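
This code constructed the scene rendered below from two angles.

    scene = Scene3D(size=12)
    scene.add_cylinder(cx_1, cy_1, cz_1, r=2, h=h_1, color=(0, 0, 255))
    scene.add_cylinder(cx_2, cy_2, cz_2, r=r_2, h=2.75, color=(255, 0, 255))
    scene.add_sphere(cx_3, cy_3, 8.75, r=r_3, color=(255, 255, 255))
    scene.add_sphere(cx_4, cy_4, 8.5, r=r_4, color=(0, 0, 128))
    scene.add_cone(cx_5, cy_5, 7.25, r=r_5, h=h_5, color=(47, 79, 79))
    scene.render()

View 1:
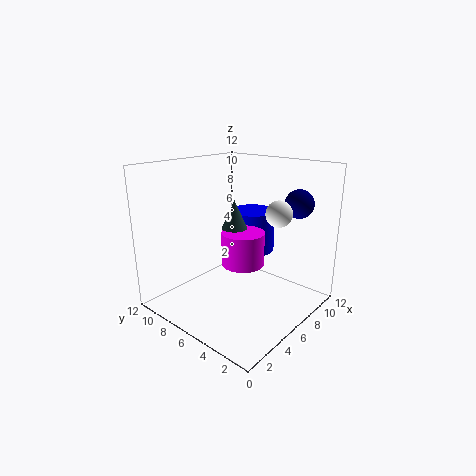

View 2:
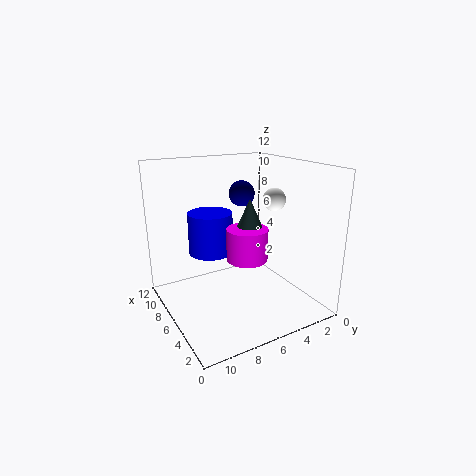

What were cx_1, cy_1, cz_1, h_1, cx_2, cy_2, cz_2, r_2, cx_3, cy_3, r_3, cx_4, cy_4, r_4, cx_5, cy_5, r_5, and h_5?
cx_1 = 9.25
cy_1 = 7
cz_1 = 3.75
h_1 = 3.75
cx_2 = 5.75
cy_2 = 5.25
cz_2 = 4
r_2 = 1.75
cx_3 = 6.25
cy_3 = 2.25
r_3 = 1
cx_4 = 10.5
cy_4 = 3
r_4 = 1.25
cx_5 = 5
cy_5 = 5.5
r_5 = 1
h_5 = 2.25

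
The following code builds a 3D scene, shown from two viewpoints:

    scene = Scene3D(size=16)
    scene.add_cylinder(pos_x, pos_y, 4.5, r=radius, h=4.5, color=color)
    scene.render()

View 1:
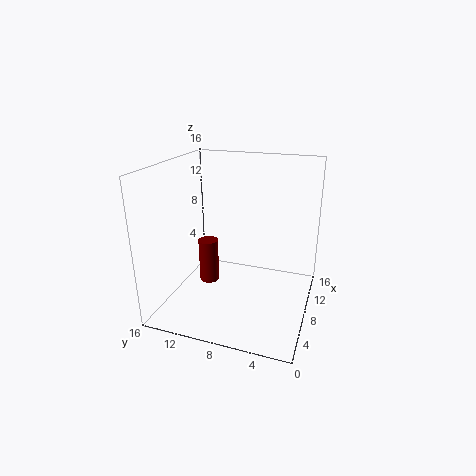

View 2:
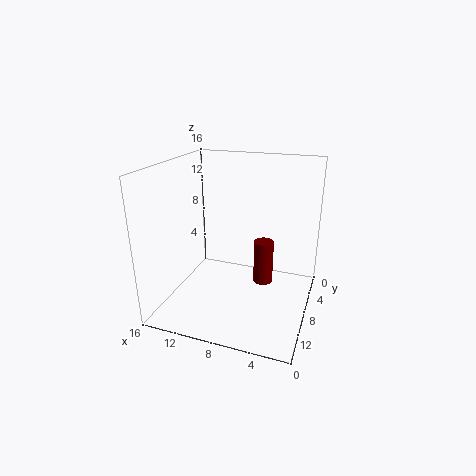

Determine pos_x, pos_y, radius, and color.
pos_x = 4.5, pos_y = 10, radius = 1, color = 'maroon'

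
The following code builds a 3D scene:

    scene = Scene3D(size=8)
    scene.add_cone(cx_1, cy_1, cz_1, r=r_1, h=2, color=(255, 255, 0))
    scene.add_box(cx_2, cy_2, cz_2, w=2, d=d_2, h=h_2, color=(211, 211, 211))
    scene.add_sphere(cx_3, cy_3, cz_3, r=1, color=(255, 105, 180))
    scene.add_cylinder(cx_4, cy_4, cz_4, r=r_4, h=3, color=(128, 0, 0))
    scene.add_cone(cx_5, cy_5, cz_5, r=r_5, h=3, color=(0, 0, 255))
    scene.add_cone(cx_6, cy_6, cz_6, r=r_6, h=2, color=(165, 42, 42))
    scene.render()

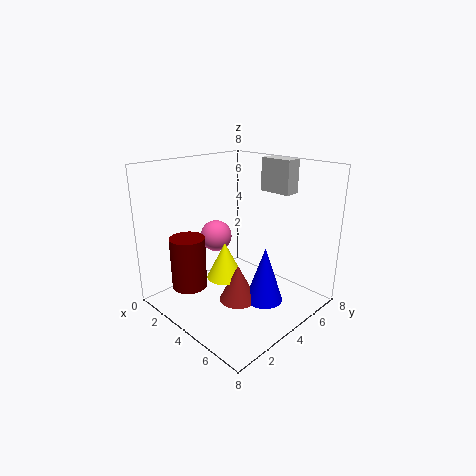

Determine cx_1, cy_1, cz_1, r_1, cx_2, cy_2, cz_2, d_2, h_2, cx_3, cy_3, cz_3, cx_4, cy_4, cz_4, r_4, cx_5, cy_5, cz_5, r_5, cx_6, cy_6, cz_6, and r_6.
cx_1 = 4; cy_1 = 3; cz_1 = 2; r_1 = 1; cx_2 = 3; cy_2 = 7; cz_2 = 6; d_2 = 1; h_2 = 2; cx_3 = 1; cy_3 = 5; cz_3 = 3; cx_4 = 2; cy_4 = 2; cz_4 = 1; r_4 = 1; cx_5 = 6; cy_5 = 4; cz_5 = 1; r_5 = 1; cx_6 = 5; cy_6 = 3; cz_6 = 1; r_6 = 1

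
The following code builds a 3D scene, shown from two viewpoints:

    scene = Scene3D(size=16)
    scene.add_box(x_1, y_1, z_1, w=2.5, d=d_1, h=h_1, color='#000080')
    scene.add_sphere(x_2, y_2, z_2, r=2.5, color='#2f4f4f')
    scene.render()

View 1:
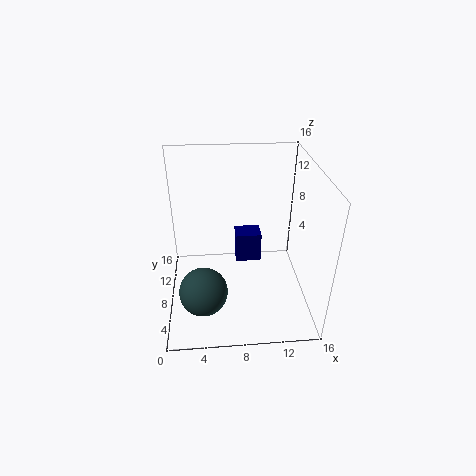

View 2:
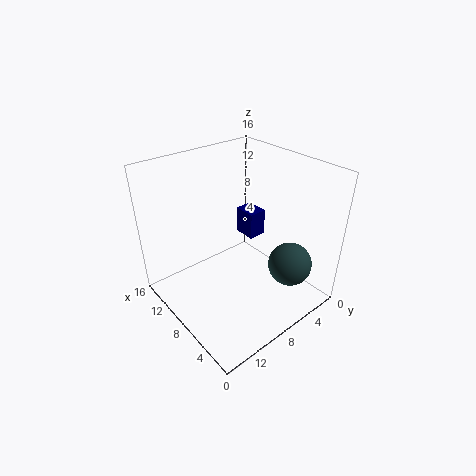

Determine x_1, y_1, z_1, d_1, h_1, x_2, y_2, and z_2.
x_1 = 7.5; y_1 = 4.5; z_1 = 7.5; d_1 = 2; h_1 = 3; x_2 = 4; y_2 = 3.5; z_2 = 4.5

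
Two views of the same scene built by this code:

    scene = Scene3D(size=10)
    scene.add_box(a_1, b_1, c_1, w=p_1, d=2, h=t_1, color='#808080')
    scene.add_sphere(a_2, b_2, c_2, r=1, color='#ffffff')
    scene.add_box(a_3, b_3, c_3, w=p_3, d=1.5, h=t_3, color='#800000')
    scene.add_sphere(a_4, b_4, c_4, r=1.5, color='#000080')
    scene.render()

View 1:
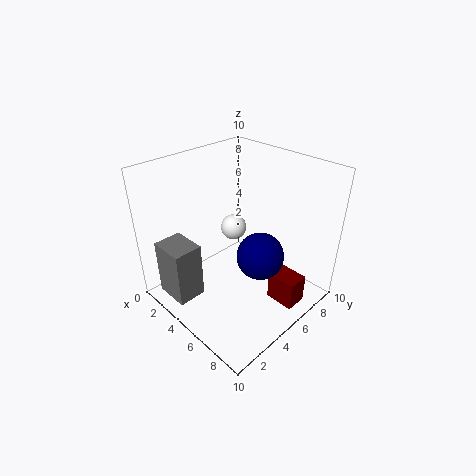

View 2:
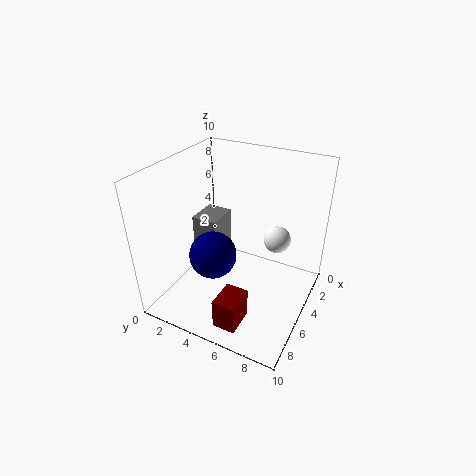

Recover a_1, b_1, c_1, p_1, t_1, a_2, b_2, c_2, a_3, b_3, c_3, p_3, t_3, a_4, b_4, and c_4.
a_1 = 1.5
b_1 = 0.5
c_1 = 1
p_1 = 2.5
t_1 = 4
a_2 = 2.5
b_2 = 7
c_2 = 4
a_3 = 7.5
b_3 = 5.5
c_3 = 1
p_3 = 2
t_3 = 2
a_4 = 7.5
b_4 = 4.5
c_4 = 5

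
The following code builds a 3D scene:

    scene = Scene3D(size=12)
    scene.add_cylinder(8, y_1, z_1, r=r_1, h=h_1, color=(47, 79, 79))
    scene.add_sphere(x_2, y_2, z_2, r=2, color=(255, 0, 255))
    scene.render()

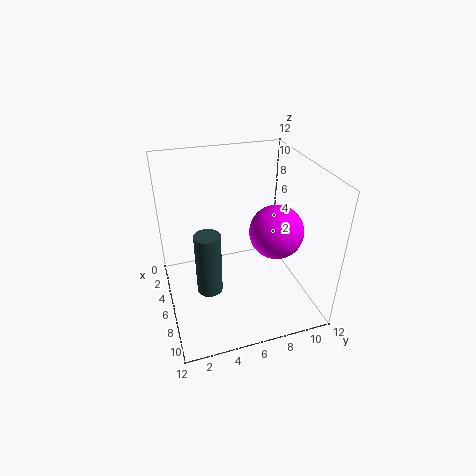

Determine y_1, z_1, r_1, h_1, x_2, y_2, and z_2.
y_1 = 3; z_1 = 3; r_1 = 1; h_1 = 5; x_2 = 9; y_2 = 8; z_2 = 8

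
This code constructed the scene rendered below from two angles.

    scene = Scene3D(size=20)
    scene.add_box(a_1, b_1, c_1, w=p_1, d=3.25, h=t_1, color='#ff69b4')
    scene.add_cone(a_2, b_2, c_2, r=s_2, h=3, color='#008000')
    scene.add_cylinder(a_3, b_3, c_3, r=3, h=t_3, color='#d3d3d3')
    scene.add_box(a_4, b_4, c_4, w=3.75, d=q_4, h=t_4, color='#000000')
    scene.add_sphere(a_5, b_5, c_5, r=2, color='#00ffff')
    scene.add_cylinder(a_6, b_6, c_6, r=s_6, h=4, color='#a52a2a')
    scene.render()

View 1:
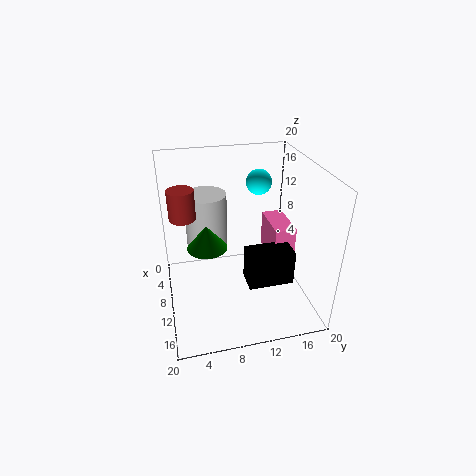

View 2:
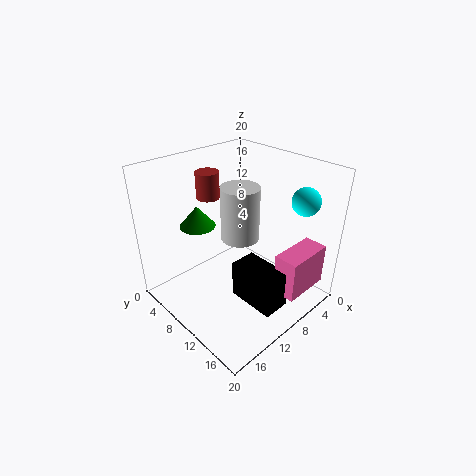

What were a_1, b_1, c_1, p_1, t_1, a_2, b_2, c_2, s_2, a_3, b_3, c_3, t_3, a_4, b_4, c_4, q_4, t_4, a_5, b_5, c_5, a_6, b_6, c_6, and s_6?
a_1 = 2.25; b_1 = 16; c_1 = 3.75; p_1 = 6.75; t_1 = 5.75; a_2 = 13.25; b_2 = 5.25; c_2 = 11.25; s_2 = 2.5; a_3 = 6; b_3 = 6.25; c_3 = 6.75; t_3 = 8.5; a_4 = 8.5; b_4 = 11.25; c_4 = 2.25; q_4 = 6.75; t_4 = 5.25; a_5 = 2.25; b_5 = 15.25; c_5 = 14.75; a_6 = 9.25; b_6 = 2.75; c_6 = 13.5; s_6 = 1.75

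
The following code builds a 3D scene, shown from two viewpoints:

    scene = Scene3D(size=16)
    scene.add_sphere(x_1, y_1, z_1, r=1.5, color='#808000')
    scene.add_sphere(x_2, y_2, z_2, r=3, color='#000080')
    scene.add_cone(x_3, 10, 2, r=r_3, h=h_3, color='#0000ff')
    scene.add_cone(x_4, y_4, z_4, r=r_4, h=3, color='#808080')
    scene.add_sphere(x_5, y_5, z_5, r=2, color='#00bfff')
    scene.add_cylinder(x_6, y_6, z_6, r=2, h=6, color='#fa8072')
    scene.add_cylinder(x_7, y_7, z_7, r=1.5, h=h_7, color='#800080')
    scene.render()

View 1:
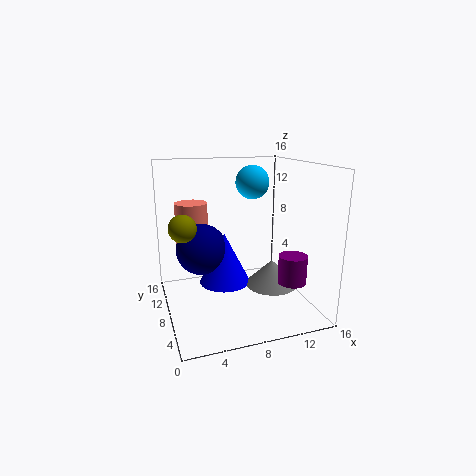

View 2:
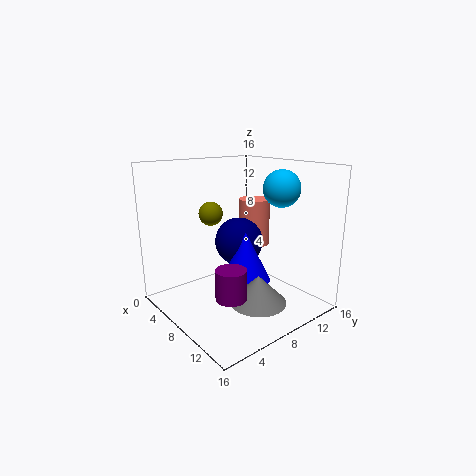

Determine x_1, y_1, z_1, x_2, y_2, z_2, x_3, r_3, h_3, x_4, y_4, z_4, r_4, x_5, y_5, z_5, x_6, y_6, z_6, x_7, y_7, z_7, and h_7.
x_1 = 2, y_1 = 8.5, z_1 = 9.5, x_2 = 4.5, y_2 = 11, z_2 = 6, x_3 = 7, r_3 = 3, h_3 = 6, x_4 = 12, y_4 = 7.5, z_4 = 2, r_4 = 3, x_5 = 11, y_5 = 11.5, z_5 = 13.5, x_6 = 4, y_6 = 14, z_6 = 5, x_7 = 12.5, y_7 = 3.5, z_7 = 4, h_7 = 3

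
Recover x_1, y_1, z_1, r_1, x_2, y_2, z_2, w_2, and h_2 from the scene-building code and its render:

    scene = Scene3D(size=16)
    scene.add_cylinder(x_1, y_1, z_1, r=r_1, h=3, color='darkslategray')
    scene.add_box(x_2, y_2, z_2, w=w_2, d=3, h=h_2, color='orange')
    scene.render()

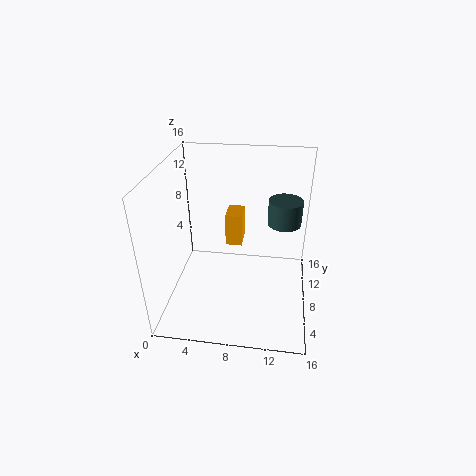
x_1 = 13
y_1 = 12
z_1 = 8
r_1 = 2
x_2 = 6
y_2 = 11
z_2 = 5
w_2 = 2
h_2 = 4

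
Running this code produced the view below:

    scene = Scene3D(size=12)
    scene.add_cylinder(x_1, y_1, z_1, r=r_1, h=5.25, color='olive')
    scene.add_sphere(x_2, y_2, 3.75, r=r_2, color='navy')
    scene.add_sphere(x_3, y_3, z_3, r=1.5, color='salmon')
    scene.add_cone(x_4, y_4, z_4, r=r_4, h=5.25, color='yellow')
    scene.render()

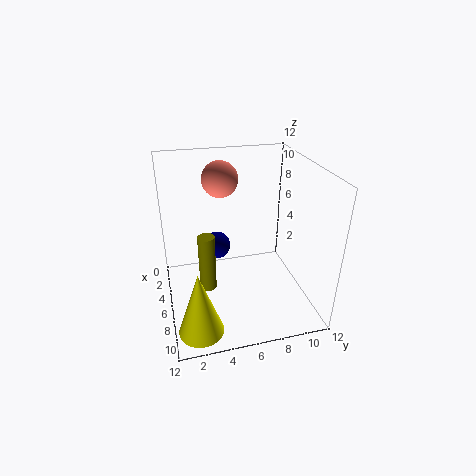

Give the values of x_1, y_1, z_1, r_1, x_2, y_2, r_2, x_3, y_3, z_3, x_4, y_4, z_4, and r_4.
x_1 = 4.75; y_1 = 3.5; z_1 = 0.5; r_1 = 0.75; x_2 = 3; y_2 = 4.75; r_2 = 1.25; x_3 = 4; y_3 = 5; z_3 = 10.5; x_4 = 10; y_4 = 2; z_4 = 0.5; r_4 = 1.75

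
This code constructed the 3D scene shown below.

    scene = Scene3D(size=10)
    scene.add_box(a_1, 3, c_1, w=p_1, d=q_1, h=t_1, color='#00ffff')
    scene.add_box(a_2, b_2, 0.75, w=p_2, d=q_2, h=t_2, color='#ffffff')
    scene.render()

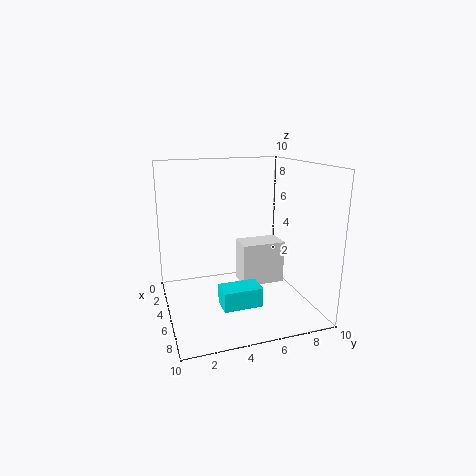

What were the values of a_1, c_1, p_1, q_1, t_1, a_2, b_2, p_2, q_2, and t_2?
a_1 = 7; c_1 = 1.5; p_1 = 1.5; q_1 = 2.5; t_1 = 1.25; a_2 = 2.25; b_2 = 5.75; p_2 = 2; q_2 = 3.25; t_2 = 3.25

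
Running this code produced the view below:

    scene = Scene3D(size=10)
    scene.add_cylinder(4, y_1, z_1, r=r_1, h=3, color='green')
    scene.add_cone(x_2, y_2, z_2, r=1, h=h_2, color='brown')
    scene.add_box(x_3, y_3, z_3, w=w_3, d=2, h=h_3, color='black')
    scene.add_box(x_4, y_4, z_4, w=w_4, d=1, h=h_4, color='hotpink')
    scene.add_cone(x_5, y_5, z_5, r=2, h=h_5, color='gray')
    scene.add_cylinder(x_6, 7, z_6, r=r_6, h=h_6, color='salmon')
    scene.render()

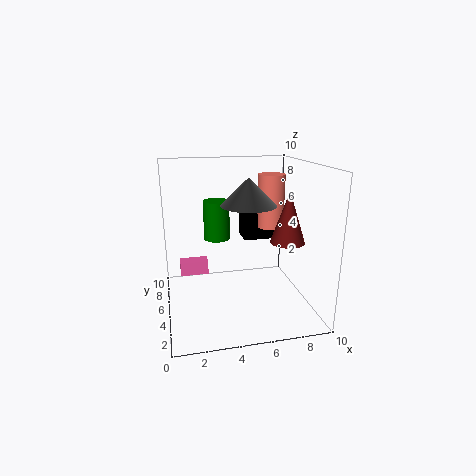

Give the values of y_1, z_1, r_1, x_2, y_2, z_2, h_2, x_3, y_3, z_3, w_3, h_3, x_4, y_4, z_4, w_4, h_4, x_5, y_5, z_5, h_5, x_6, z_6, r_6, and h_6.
y_1 = 8
z_1 = 4
r_1 = 1
x_2 = 7
y_2 = 1
z_2 = 6
h_2 = 3
x_3 = 6
y_3 = 7
z_3 = 4
w_3 = 3
h_3 = 2
x_4 = 1
y_4 = 6
z_4 = 2
w_4 = 2
h_4 = 1
x_5 = 6
y_5 = 6
z_5 = 7
h_5 = 2
x_6 = 8
z_6 = 5
r_6 = 1
h_6 = 4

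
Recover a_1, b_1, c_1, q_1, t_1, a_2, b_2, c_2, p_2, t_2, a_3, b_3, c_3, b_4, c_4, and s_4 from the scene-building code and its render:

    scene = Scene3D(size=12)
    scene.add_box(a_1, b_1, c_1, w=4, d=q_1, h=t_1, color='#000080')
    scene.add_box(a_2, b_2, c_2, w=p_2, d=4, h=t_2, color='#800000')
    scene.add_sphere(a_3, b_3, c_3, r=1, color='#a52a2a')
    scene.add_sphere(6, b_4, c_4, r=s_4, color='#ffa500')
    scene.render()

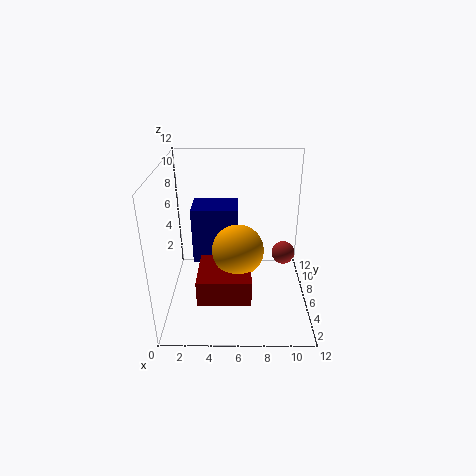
a_1 = 2
b_1 = 7
c_1 = 3
q_1 = 3
t_1 = 5
a_2 = 3
b_2 = 1
c_2 = 3
p_2 = 4
t_2 = 2
a_3 = 10
b_3 = 7
c_3 = 4
b_4 = 4
c_4 = 6
s_4 = 2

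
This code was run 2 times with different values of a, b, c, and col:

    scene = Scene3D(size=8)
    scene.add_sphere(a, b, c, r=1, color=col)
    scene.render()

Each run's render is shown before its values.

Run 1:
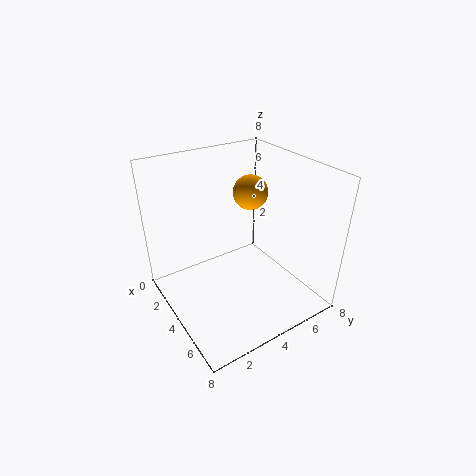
a = 3, b = 5.5, c = 6, col = 'orange'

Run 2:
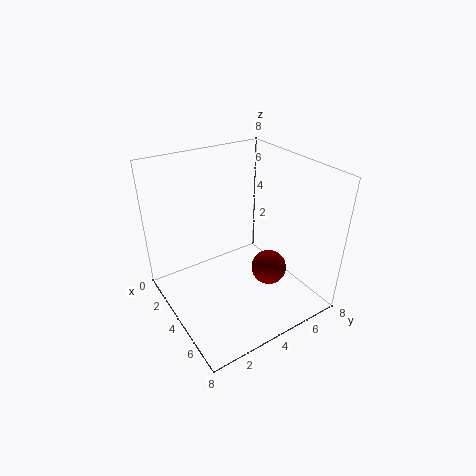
a = 5, b = 5.5, c = 2, col = 'maroon'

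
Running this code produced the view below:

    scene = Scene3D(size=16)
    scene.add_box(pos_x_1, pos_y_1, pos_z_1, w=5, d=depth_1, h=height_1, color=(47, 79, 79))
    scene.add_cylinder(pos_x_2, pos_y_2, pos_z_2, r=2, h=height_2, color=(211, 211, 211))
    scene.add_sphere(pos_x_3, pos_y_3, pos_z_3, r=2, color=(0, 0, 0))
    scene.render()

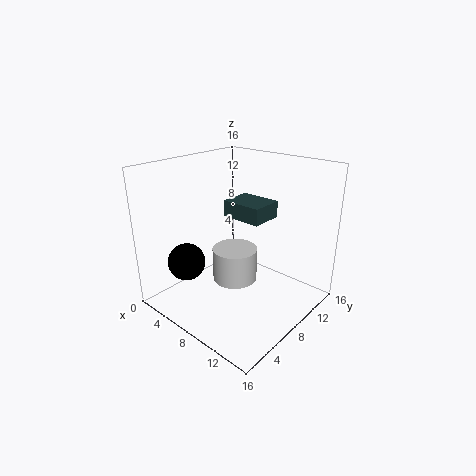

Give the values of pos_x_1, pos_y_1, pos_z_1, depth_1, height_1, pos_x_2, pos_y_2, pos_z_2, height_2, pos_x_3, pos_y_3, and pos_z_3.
pos_x_1 = 4, pos_y_1 = 10, pos_z_1 = 9, depth_1 = 4, height_1 = 2, pos_x_2 = 12, pos_y_2 = 3, pos_z_2 = 7, height_2 = 3, pos_x_3 = 5, pos_y_3 = 3, pos_z_3 = 6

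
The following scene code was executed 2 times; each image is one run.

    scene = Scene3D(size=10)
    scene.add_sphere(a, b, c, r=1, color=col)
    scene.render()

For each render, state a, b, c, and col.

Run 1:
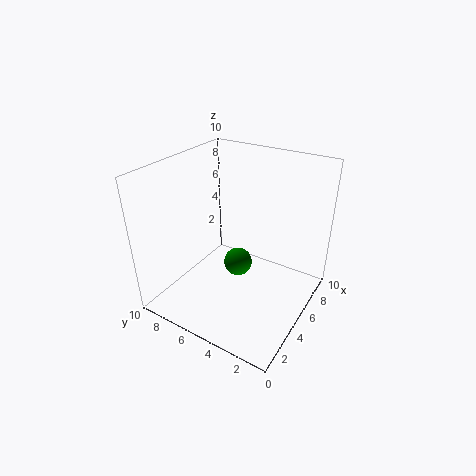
a = 5, b = 5, c = 3, col = 'green'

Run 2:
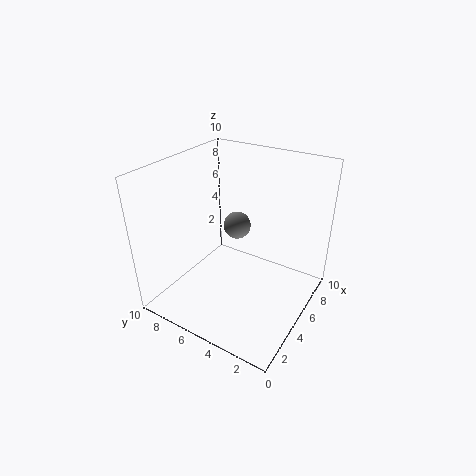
a = 6.5, b = 6, c = 5, col = 'gray'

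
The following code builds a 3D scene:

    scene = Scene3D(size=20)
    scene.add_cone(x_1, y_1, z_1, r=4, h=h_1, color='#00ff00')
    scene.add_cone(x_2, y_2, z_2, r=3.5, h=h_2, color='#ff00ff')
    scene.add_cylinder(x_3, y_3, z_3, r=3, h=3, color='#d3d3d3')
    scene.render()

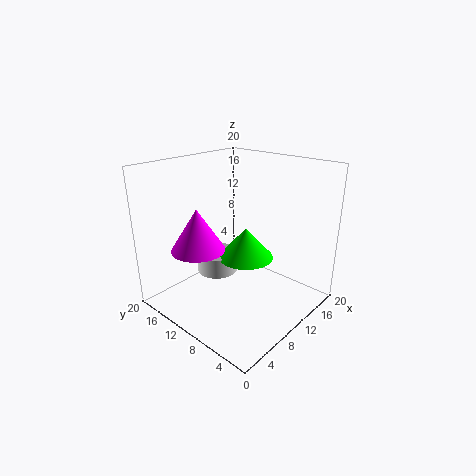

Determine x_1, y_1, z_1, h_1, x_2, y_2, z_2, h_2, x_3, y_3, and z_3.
x_1 = 12, y_1 = 10.25, z_1 = 6.25, h_1 = 4.5, x_2 = 4.25, y_2 = 11.75, z_2 = 9.75, h_2 = 5.5, x_3 = 10, y_3 = 14.25, z_3 = 3.5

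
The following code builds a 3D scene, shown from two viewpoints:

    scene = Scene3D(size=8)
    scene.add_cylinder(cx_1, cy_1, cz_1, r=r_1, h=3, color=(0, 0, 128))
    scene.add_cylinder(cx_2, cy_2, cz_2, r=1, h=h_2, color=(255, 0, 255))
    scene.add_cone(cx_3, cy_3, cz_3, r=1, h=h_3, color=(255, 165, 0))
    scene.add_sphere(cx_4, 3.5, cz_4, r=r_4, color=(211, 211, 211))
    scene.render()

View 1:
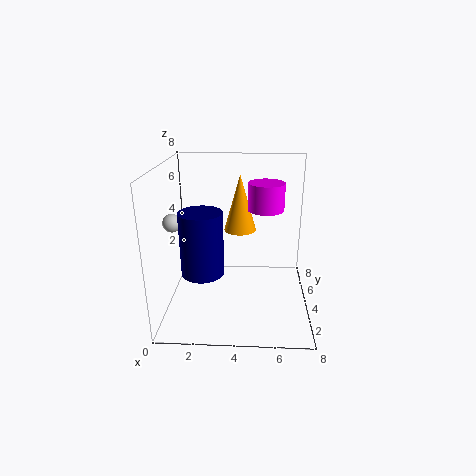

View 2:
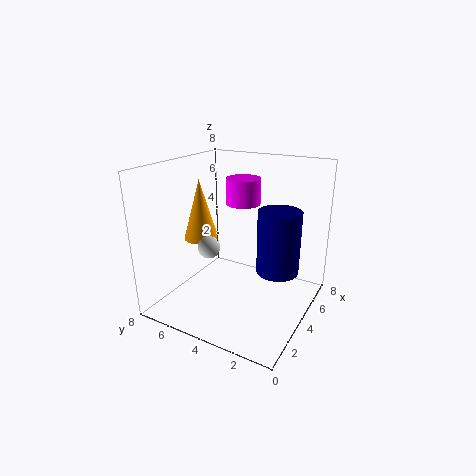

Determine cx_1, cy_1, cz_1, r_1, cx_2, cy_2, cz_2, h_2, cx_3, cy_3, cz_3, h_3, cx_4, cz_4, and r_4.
cx_1 = 2.5; cy_1 = 1; cz_1 = 3.5; r_1 = 1; cx_2 = 5.5; cy_2 = 4.5; cz_2 = 5.5; h_2 = 1.5; cx_3 = 4; cy_3 = 6.5; cz_3 = 3.5; h_3 = 3.5; cx_4 = 0.5; cz_4 = 5; r_4 = 0.5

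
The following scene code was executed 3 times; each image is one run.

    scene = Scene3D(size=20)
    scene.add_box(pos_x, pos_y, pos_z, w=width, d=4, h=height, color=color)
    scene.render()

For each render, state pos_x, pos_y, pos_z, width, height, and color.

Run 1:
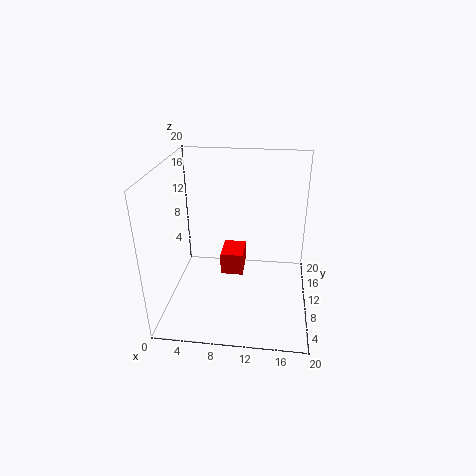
pos_x = 8, pos_y = 7, pos_z = 6, width = 3, height = 3, color = 'red'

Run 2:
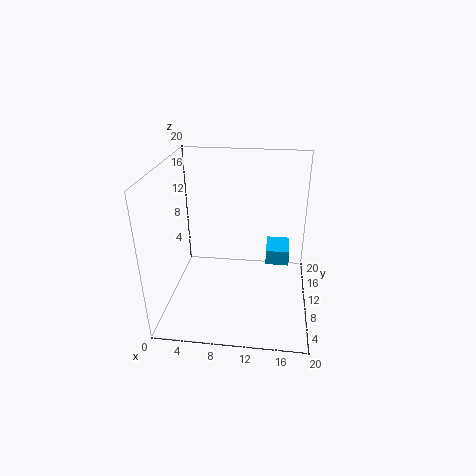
pos_x = 14, pos_y = 7, pos_z = 8, width = 3, height = 2, color = 'deepskyblue'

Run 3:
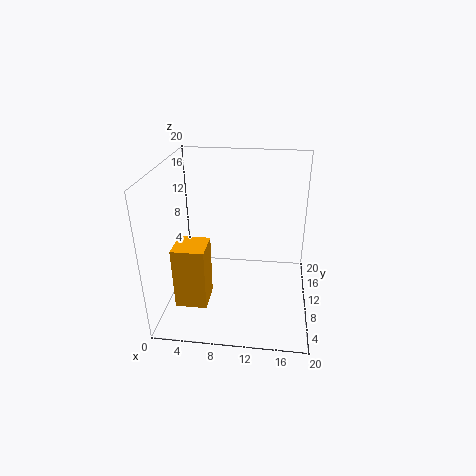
pos_x = 3, pos_y = 2, pos_z = 4, width = 4, height = 8, color = 'orange'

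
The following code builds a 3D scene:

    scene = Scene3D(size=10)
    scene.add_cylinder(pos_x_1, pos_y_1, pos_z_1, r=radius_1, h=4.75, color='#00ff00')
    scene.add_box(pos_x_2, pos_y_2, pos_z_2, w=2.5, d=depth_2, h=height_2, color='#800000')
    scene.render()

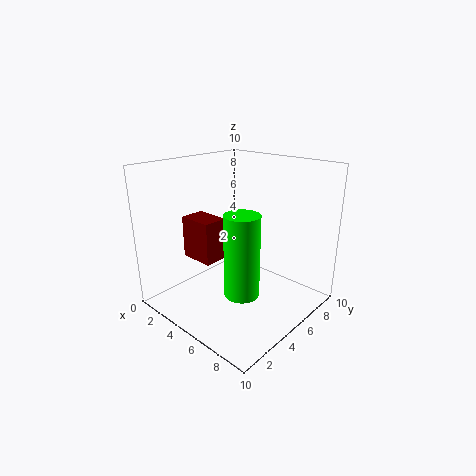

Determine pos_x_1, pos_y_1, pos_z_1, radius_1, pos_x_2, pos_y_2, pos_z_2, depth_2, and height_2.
pos_x_1 = 8.25, pos_y_1 = 1.75, pos_z_1 = 3.5, radius_1 = 1, pos_x_2 = 1.5, pos_y_2 = 3, pos_z_2 = 3.25, depth_2 = 1.75, height_2 = 3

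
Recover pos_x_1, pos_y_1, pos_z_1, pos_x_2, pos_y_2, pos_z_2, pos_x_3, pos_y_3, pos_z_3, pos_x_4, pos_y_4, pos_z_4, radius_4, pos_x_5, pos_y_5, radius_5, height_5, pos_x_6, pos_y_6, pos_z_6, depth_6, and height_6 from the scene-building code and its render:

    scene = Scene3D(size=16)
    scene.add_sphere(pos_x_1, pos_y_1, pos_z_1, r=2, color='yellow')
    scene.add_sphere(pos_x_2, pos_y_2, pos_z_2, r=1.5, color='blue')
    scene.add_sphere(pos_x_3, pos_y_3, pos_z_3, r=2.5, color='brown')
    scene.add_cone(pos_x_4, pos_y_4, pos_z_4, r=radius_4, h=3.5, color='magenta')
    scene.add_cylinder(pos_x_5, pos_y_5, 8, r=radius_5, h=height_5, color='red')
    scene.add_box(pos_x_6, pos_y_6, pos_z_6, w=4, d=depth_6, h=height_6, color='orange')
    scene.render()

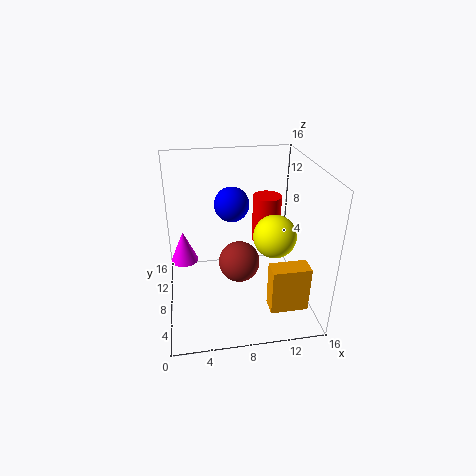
pos_x_1 = 10.5, pos_y_1 = 2.5, pos_z_1 = 11, pos_x_2 = 6.5, pos_y_2 = 2.5, pos_z_2 = 14.5, pos_x_3 = 8.5, pos_y_3 = 10, pos_z_3 = 3.5, pos_x_4 = 2, pos_y_4 = 8.5, pos_z_4 = 5.5, radius_4 = 1.5, pos_x_5 = 11, pos_y_5 = 7.5, radius_5 = 1.5, height_5 = 5, pos_x_6 = 10.5, pos_y_6 = 2, pos_z_6 = 2, depth_6 = 2, height_6 = 5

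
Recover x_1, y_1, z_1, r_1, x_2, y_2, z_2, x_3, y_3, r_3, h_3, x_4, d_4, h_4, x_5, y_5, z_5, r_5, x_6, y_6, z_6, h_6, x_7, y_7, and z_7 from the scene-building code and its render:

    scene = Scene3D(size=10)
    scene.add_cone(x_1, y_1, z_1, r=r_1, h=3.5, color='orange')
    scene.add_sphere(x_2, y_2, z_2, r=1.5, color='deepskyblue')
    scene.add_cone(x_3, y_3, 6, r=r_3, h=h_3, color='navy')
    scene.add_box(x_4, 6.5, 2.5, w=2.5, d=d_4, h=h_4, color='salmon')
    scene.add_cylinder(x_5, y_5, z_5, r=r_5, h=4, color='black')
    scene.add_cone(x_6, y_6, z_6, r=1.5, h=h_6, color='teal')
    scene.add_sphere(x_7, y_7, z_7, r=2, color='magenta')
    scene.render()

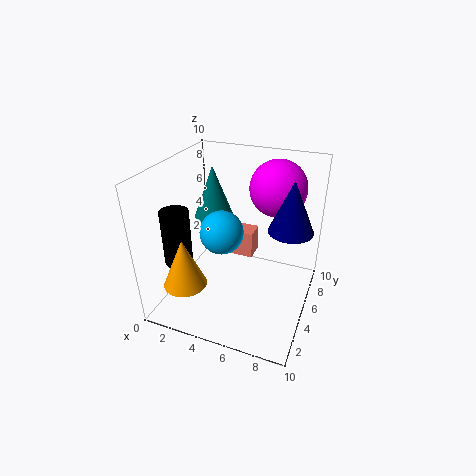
x_1 = 2; y_1 = 2.5; z_1 = 2; r_1 = 1.5; x_2 = 4; y_2 = 4.5; z_2 = 5.5; x_3 = 8.5; y_3 = 5.5; r_3 = 1.5; h_3 = 3.5; x_4 = 3; d_4 = 1.5; h_4 = 2; x_5 = 1; y_5 = 3.5; z_5 = 3; r_5 = 1; x_6 = 2; y_6 = 7.5; z_6 = 5; h_6 = 4; x_7 = 7; y_7 = 7.5; z_7 = 8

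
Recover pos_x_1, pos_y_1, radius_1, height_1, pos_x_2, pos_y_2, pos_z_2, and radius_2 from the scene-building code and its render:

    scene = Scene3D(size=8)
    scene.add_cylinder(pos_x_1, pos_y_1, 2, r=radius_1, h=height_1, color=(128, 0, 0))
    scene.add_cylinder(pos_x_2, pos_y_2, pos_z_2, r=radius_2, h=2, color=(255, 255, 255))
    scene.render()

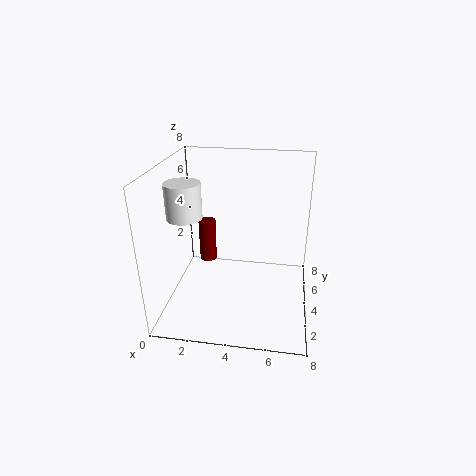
pos_x_1 = 2, pos_y_1 = 5, radius_1 = 0.5, height_1 = 2.5, pos_x_2 = 1, pos_y_2 = 4, pos_z_2 = 5, radius_2 = 1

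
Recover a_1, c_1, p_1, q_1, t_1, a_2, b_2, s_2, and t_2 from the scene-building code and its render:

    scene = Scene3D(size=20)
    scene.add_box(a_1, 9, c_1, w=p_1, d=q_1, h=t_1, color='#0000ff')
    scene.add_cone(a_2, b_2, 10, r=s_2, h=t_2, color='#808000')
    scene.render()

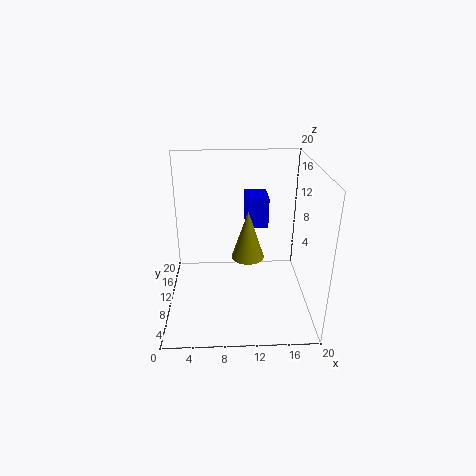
a_1 = 11, c_1 = 12, p_1 = 3, q_1 = 4, t_1 = 4, a_2 = 11, b_2 = 5, s_2 = 2, t_2 = 6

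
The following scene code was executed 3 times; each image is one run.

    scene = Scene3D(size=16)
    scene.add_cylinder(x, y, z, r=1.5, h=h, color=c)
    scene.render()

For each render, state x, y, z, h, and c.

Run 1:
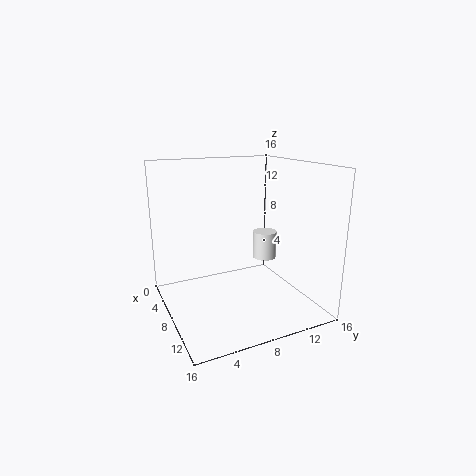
x = 4.5, y = 13.5, z = 3.5, h = 3.5, c = 'white'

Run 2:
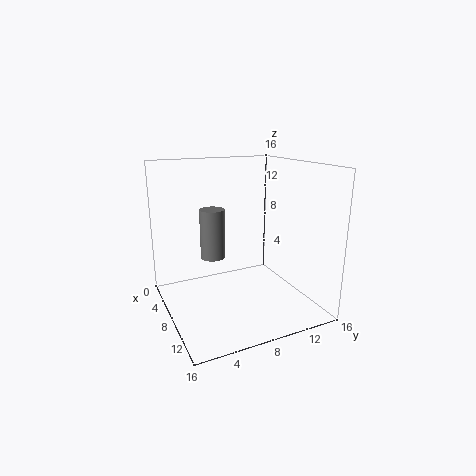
x = 4, y = 6.5, z = 4.5, h = 6, c = 'gray'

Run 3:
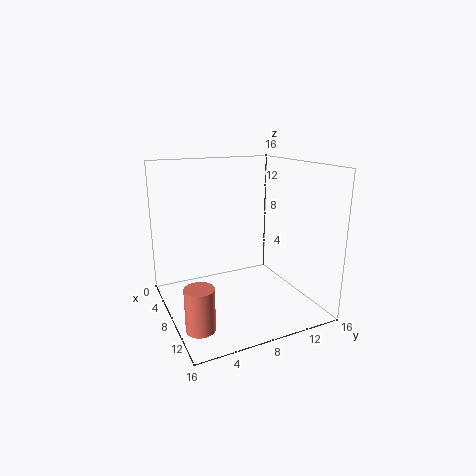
x = 12, y = 2, z = 0.5, h = 4.5, c = 'salmon'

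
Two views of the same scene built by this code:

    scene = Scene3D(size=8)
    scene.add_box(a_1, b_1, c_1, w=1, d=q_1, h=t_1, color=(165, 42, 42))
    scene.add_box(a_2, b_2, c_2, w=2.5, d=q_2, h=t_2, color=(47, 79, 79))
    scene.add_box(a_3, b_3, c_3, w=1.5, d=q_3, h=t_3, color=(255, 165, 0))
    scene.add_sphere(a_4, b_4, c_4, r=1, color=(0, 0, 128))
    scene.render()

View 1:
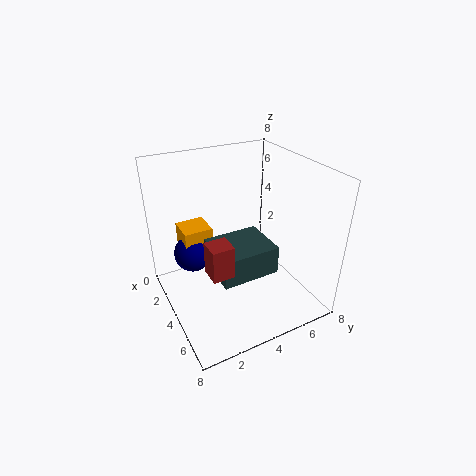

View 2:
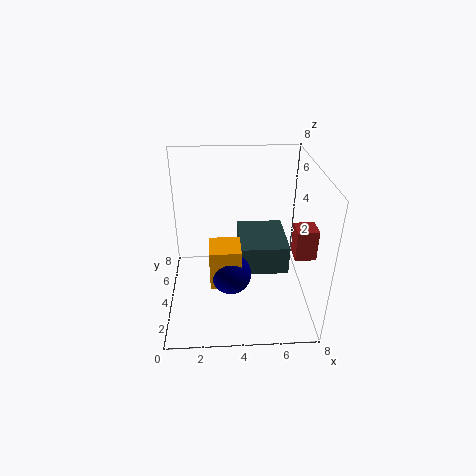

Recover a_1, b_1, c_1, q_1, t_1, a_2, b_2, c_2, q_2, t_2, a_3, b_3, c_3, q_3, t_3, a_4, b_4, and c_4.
a_1 = 6.5
b_1 = 1
c_1 = 4.5
q_1 = 1
t_1 = 1.5
a_2 = 4
b_2 = 2
c_2 = 3
q_2 = 3
t_2 = 1.5
a_3 = 2.5
b_3 = 1
c_3 = 3
q_3 = 1.5
t_3 = 2
a_4 = 3.5
b_4 = 1.5
c_4 = 3.5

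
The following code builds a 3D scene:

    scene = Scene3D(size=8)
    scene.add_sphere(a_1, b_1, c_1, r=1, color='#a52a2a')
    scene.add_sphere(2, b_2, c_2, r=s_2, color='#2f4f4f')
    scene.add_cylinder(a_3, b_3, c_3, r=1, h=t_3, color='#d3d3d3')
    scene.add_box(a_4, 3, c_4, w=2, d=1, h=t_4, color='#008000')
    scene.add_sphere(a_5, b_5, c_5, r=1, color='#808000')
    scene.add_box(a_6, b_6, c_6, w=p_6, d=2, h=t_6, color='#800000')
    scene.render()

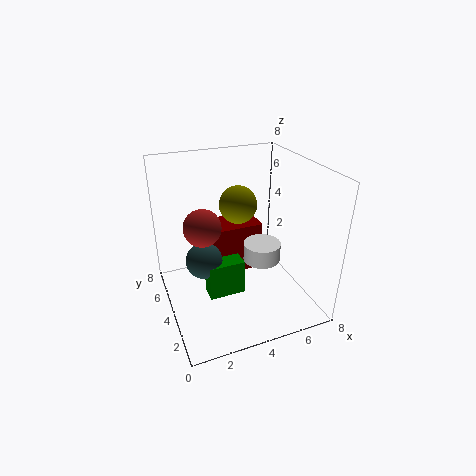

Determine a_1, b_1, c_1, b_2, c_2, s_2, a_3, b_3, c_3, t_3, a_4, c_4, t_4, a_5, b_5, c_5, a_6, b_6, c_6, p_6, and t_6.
a_1 = 2; b_1 = 4; c_1 = 5; b_2 = 4; c_2 = 3; s_2 = 1; a_3 = 5; b_3 = 3; c_3 = 3; t_3 = 1; a_4 = 2; c_4 = 1; t_4 = 2; a_5 = 4; b_5 = 4; c_5 = 6; a_6 = 3; b_6 = 5; c_6 = 1; p_6 = 3; t_6 = 3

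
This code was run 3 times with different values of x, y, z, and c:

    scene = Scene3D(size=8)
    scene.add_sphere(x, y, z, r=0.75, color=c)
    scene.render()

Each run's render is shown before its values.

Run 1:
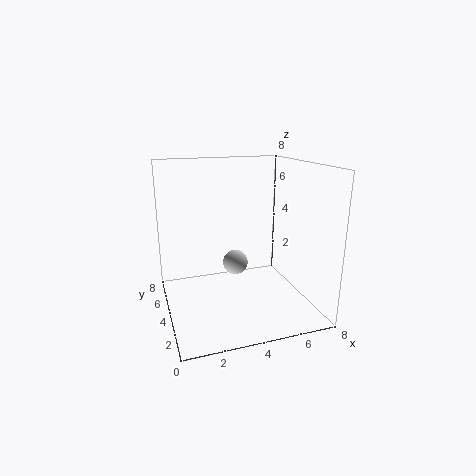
x = 4.25
y = 5.25
z = 2
c = 'lightgray'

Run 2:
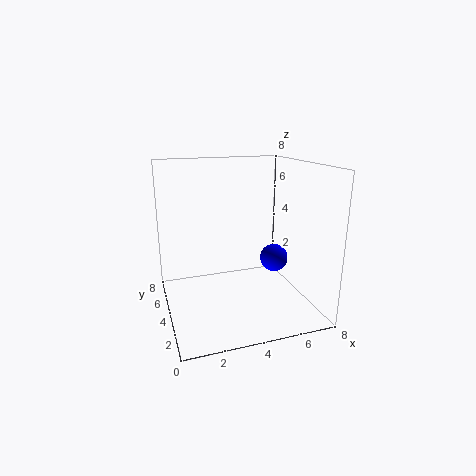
x = 5.75
y = 3
z = 3
c = 'blue'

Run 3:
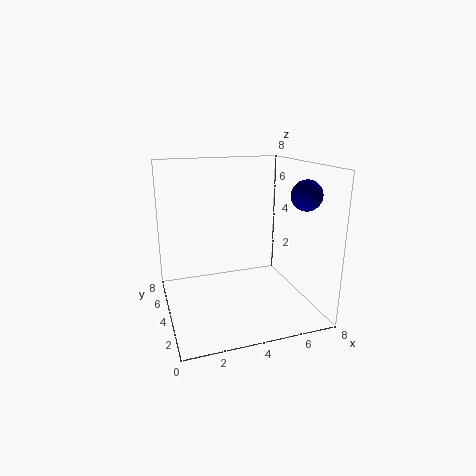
x = 6.5
y = 1.25
z = 6.75
c = 'navy'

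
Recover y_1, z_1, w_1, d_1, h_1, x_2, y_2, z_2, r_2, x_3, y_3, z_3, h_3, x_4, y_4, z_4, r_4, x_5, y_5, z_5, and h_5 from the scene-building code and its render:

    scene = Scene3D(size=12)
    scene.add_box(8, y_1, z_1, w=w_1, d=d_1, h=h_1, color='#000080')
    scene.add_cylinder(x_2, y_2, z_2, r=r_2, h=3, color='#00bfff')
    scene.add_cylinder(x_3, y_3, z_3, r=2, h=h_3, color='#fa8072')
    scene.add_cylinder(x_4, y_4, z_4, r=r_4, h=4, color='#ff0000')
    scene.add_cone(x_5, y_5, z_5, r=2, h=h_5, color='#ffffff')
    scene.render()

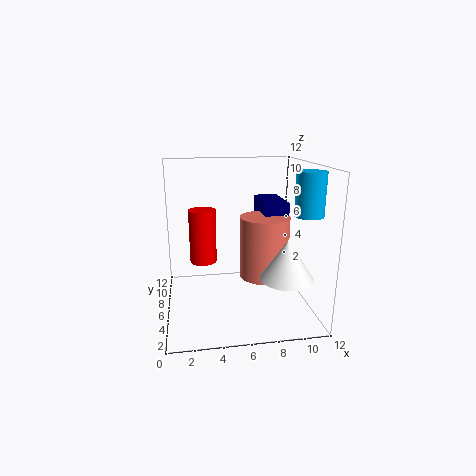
y_1 = 5
z_1 = 6
w_1 = 2
d_1 = 4
h_1 = 3
x_2 = 10
y_2 = 1
z_2 = 9
r_2 = 1
x_3 = 8
y_3 = 5
z_3 = 3
h_3 = 5
x_4 = 3
y_4 = 4
z_4 = 5
r_4 = 1
x_5 = 9
y_5 = 2
z_5 = 4
h_5 = 3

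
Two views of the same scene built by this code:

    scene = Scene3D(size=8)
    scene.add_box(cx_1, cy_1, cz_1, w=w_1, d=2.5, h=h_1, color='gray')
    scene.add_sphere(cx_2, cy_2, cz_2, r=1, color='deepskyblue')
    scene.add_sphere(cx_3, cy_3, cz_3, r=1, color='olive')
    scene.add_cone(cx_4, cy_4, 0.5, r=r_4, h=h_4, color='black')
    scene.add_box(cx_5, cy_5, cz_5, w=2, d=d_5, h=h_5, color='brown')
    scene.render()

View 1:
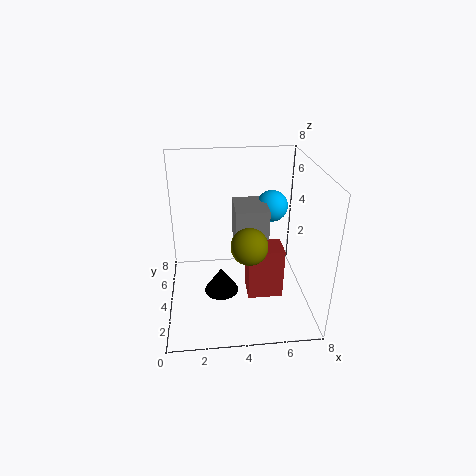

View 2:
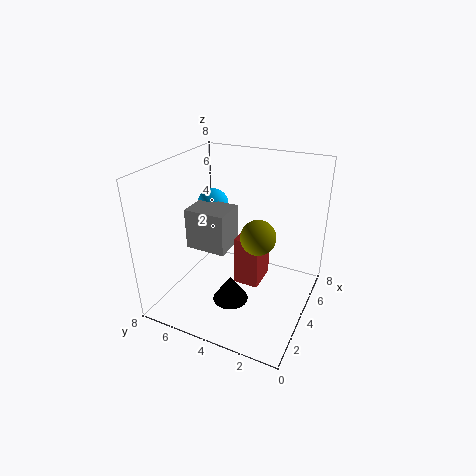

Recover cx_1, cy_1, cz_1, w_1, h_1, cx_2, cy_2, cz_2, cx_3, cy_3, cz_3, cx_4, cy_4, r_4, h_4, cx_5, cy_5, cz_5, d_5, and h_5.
cx_1 = 4; cy_1 = 5; cz_1 = 2.5; w_1 = 2; h_1 = 2.5; cx_2 = 6.5; cy_2 = 7; cz_2 = 4.5; cx_3 = 4.5; cy_3 = 3; cz_3 = 4; cx_4 = 3; cy_4 = 4; r_4 = 1; h_4 = 1.5; cx_5 = 4.5; cy_5 = 3; cz_5 = 0.5; d_5 = 1.5; h_5 = 3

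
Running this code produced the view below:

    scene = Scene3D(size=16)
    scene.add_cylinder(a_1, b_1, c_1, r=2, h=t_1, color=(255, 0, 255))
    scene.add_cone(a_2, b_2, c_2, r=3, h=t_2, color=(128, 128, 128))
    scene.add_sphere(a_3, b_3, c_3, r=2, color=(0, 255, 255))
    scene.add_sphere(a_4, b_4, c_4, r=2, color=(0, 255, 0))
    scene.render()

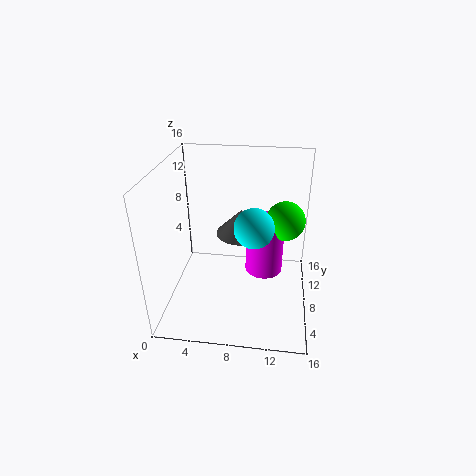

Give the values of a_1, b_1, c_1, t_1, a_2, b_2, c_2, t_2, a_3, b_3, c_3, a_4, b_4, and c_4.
a_1 = 11
b_1 = 7
c_1 = 5
t_1 = 6
a_2 = 8
b_2 = 11
c_2 = 7
t_2 = 3
a_3 = 10
b_3 = 5
c_3 = 11
a_4 = 13
b_4 = 7
c_4 = 11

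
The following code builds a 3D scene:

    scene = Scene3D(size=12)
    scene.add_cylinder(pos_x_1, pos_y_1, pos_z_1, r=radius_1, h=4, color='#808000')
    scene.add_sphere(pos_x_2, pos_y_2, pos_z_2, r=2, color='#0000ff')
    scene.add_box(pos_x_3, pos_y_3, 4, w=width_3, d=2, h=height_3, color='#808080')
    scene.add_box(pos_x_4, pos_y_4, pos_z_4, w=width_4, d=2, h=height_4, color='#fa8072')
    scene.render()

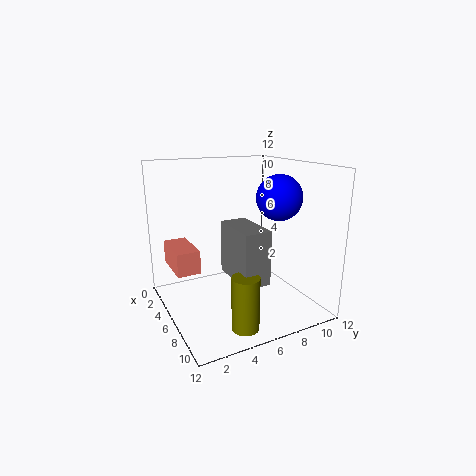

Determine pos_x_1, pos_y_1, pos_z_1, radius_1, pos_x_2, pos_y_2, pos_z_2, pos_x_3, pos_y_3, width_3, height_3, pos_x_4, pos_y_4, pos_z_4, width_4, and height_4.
pos_x_1 = 11; pos_y_1 = 4; pos_z_1 = 1; radius_1 = 1; pos_x_2 = 6; pos_y_2 = 10; pos_z_2 = 9; pos_x_3 = 7; pos_y_3 = 4; width_3 = 4; height_3 = 4; pos_x_4 = 1; pos_y_4 = 1; pos_z_4 = 3; width_4 = 4; height_4 = 2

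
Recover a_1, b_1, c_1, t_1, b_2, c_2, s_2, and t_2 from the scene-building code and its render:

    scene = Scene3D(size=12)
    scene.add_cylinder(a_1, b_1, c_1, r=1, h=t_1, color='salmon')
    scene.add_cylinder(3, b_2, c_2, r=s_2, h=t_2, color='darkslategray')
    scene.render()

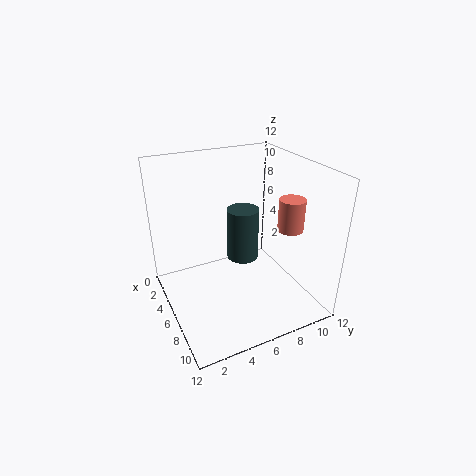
a_1 = 9
b_1 = 9
c_1 = 7.5
t_1 = 2.5
b_2 = 8
c_2 = 2
s_2 = 1.5
t_2 = 5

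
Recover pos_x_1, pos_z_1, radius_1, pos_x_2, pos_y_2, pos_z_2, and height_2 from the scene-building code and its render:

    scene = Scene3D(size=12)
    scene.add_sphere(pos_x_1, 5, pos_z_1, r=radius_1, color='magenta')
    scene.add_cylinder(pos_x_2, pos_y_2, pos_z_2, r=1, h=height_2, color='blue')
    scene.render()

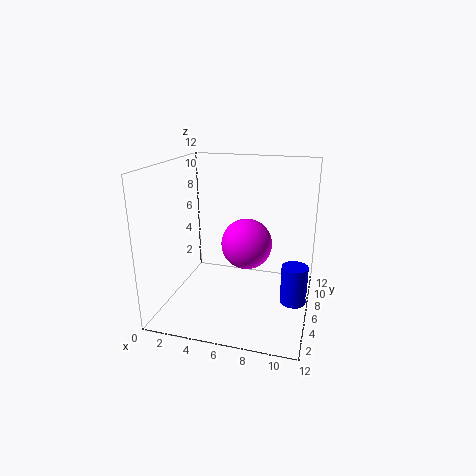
pos_x_1 = 7; pos_z_1 = 6; radius_1 = 2; pos_x_2 = 11; pos_y_2 = 4; pos_z_2 = 2; height_2 = 3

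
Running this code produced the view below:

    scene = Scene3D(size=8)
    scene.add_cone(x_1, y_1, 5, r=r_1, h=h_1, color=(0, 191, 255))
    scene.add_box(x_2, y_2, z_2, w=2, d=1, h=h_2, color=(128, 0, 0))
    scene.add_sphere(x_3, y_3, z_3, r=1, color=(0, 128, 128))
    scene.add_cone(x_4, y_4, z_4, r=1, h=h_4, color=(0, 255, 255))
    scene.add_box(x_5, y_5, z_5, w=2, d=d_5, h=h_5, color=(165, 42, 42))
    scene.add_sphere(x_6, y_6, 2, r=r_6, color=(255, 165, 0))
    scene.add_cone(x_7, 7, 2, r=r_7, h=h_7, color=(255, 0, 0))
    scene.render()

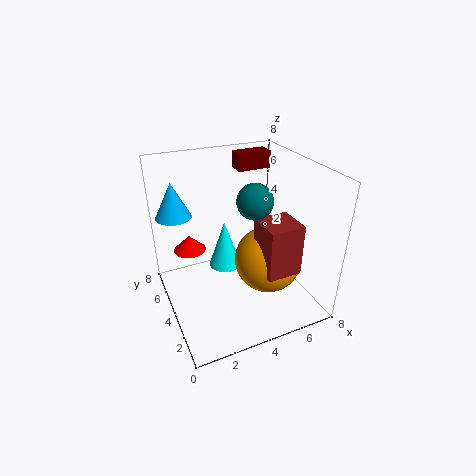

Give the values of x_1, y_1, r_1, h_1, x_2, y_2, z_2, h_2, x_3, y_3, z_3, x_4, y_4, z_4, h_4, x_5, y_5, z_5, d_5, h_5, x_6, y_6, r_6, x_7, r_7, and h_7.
x_1 = 1, y_1 = 6, r_1 = 1, h_1 = 2, x_2 = 5, y_2 = 6, z_2 = 7, h_2 = 1, x_3 = 5, y_3 = 4, z_3 = 6, x_4 = 4, y_4 = 6, z_4 = 1, h_4 = 3, x_5 = 5, y_5 = 2, z_5 = 2, d_5 = 2, h_5 = 3, x_6 = 6, y_6 = 4, r_6 = 2, x_7 = 2, r_7 = 1, h_7 = 1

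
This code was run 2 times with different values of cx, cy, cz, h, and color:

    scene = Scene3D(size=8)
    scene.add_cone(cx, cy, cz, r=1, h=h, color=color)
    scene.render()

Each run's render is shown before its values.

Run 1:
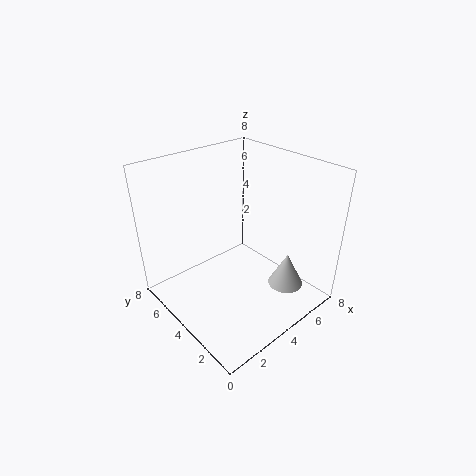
cx = 6, cy = 2, cz = 1, h = 2, color = 'lightgray'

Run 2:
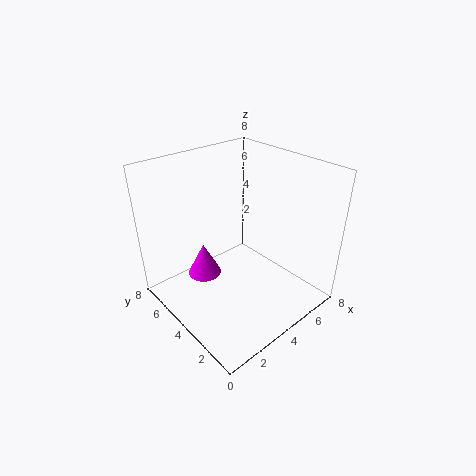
cx = 3, cy = 6, cz = 1, h = 2, color = 'magenta'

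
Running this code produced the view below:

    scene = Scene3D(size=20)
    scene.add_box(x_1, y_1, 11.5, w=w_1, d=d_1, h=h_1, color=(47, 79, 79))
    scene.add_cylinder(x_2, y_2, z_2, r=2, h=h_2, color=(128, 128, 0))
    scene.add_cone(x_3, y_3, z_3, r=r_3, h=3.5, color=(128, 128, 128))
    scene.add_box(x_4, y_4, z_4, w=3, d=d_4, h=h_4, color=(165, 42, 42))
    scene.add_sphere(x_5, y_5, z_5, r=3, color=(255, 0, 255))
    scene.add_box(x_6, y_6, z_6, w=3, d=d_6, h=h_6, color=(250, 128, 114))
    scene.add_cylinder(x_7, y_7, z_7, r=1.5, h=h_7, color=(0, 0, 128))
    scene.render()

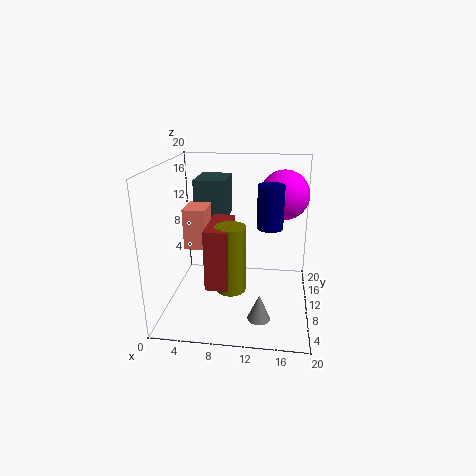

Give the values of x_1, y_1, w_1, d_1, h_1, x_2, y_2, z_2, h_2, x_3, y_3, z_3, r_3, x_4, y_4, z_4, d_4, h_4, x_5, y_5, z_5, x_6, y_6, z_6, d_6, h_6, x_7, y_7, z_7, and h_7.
x_1 = 3.5
y_1 = 11.5
w_1 = 4.5
d_1 = 6
h_1 = 6
x_2 = 9.5
y_2 = 6.5
z_2 = 4
h_2 = 9
x_3 = 13.5
y_3 = 4.5
z_3 = 1
r_3 = 1.5
x_4 = 6.5
y_4 = 4
z_4 = 5
d_4 = 7
h_4 = 8
x_5 = 16
y_5 = 7.5
z_5 = 17
x_6 = 3
y_6 = 7.5
z_6 = 9
d_6 = 4.5
h_6 = 5.5
x_7 = 14.5
y_7 = 4
z_7 = 14
h_7 = 5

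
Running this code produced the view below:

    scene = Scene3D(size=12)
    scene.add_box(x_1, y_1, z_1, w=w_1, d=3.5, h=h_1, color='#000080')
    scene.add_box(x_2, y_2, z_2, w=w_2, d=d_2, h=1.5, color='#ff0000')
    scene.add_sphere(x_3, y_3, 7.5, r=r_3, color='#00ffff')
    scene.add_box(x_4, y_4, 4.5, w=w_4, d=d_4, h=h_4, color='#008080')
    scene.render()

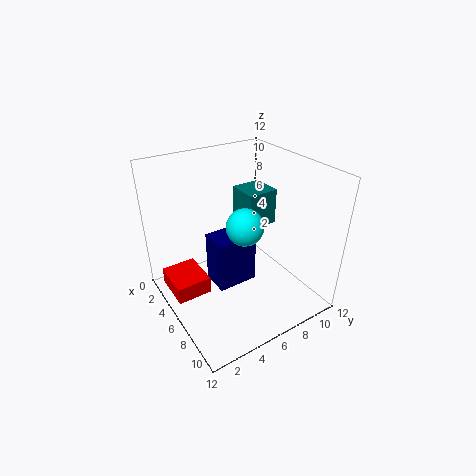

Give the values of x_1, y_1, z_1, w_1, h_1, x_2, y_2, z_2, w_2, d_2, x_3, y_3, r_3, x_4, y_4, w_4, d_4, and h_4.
x_1 = 4
y_1 = 4
z_1 = 1.5
w_1 = 2.5
h_1 = 4.5
x_2 = 2
y_2 = 0.5
z_2 = 1
w_2 = 3.5
d_2 = 3
x_3 = 7
y_3 = 6
r_3 = 1.5
x_4 = 0.5
y_4 = 9
w_4 = 3
d_4 = 3
h_4 = 3.5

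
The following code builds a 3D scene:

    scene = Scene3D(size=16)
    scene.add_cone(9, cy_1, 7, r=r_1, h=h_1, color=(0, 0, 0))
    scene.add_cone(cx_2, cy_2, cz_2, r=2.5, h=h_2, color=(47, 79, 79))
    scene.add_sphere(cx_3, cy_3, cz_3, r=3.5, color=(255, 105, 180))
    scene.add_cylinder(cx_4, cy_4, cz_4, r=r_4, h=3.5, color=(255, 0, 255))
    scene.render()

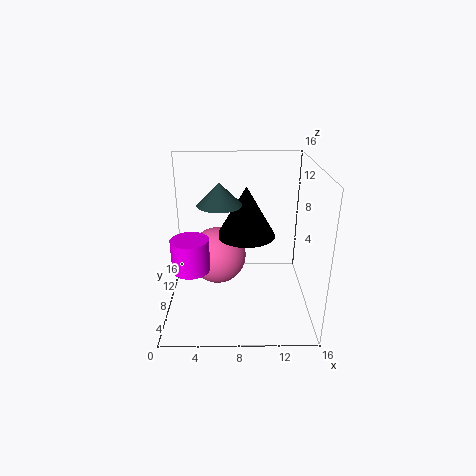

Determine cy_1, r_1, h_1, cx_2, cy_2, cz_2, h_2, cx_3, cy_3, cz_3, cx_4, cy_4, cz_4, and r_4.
cy_1 = 11, r_1 = 3.5, h_1 = 6, cx_2 = 6, cy_2 = 9, cz_2 = 11.5, h_2 = 2.5, cx_3 = 5.5, cy_3 = 11.5, cz_3 = 4, cx_4 = 3, cy_4 = 5.5, cz_4 = 5.5, r_4 = 2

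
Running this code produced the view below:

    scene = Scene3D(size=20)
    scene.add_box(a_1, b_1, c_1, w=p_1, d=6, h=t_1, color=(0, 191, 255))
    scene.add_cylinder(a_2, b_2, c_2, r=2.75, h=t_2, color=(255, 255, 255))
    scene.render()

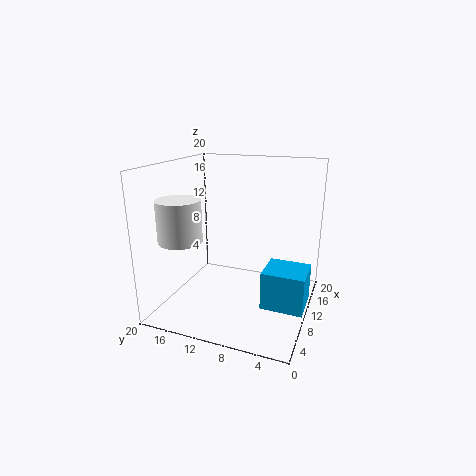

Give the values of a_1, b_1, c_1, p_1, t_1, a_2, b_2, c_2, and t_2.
a_1 = 8.75, b_1 = 0.25, c_1 = 0.25, p_1 = 5.5, t_1 = 5.5, a_2 = 3.25, b_2 = 15, c_2 = 11.25, t_2 = 5.25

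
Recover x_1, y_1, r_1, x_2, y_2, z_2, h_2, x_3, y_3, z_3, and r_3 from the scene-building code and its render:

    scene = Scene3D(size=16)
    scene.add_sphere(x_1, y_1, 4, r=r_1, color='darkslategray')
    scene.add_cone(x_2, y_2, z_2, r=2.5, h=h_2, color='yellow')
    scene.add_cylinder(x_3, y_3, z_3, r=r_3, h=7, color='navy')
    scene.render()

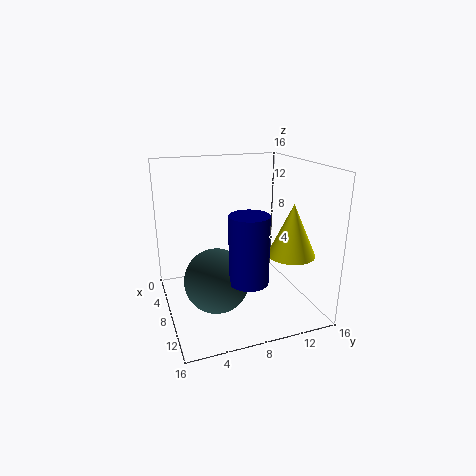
x_1 = 9.5; y_1 = 5; r_1 = 3.5; x_2 = 12; y_2 = 12.5; z_2 = 7; h_2 = 5.5; x_3 = 12.5; y_3 = 7.5; z_3 = 5; r_3 = 2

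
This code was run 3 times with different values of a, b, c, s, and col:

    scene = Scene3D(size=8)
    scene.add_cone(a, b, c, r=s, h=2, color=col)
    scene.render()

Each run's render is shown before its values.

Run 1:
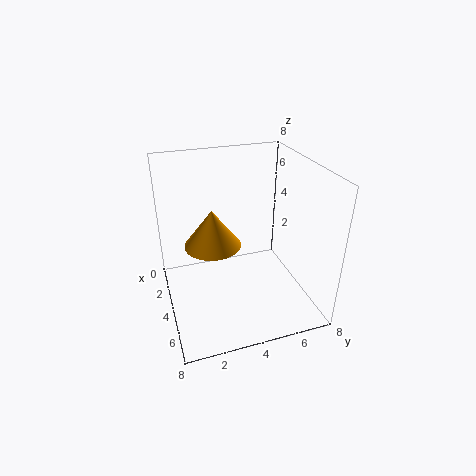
a = 4.25, b = 2.5, c = 4, s = 1.5, col = 'orange'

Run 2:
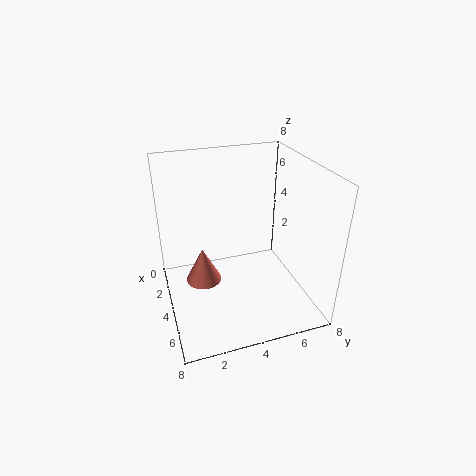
a = 3.75, b = 2, c = 1.5, s = 1, col = 'salmon'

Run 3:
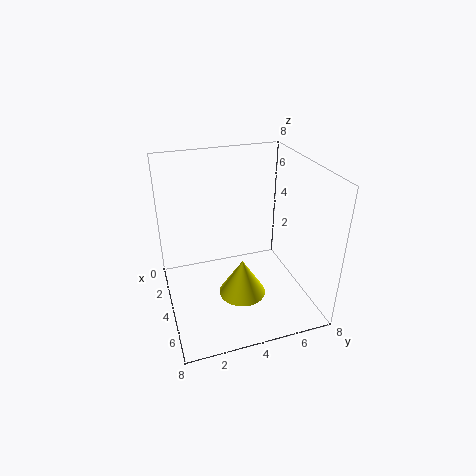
a = 5.5, b = 3.75, c = 1.5, s = 1.25, col = 'yellow'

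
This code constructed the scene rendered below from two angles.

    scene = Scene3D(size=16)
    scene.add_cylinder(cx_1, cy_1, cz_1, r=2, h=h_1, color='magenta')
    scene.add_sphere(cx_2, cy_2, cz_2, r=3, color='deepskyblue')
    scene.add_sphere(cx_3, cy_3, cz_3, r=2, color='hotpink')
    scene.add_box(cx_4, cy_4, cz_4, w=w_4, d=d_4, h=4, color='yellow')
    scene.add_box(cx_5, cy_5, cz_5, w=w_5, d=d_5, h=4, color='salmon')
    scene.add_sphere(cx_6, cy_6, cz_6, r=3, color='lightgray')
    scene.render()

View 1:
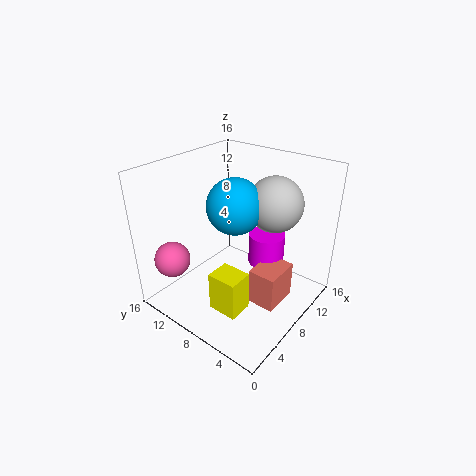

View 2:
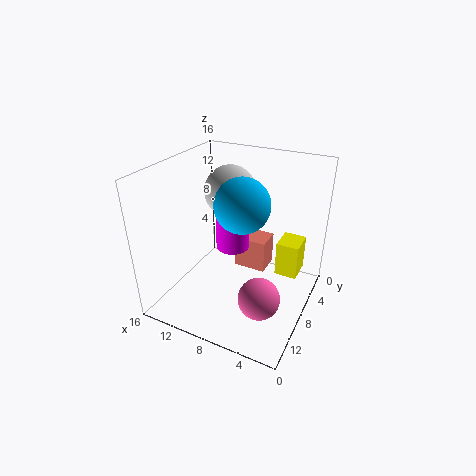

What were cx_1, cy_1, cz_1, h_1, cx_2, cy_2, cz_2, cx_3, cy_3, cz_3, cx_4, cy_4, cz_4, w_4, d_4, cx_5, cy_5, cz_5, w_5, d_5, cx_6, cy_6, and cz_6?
cx_1 = 10, cy_1 = 5.5, cz_1 = 5, h_1 = 3.5, cx_2 = 7.5, cy_2 = 8, cz_2 = 12, cx_3 = 3, cy_3 = 13.5, cz_3 = 5.5, cx_4 = 1.5, cy_4 = 3.5, cz_4 = 3.5, w_4 = 2.5, d_4 = 3, cx_5 = 6, cy_5 = 2, cz_5 = 2, w_5 = 4, d_5 = 3, cx_6 = 10.5, cy_6 = 5, cz_6 = 12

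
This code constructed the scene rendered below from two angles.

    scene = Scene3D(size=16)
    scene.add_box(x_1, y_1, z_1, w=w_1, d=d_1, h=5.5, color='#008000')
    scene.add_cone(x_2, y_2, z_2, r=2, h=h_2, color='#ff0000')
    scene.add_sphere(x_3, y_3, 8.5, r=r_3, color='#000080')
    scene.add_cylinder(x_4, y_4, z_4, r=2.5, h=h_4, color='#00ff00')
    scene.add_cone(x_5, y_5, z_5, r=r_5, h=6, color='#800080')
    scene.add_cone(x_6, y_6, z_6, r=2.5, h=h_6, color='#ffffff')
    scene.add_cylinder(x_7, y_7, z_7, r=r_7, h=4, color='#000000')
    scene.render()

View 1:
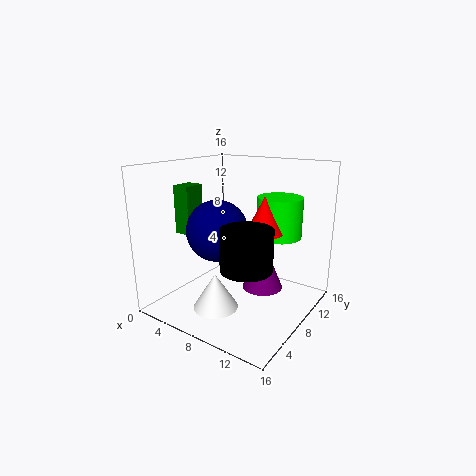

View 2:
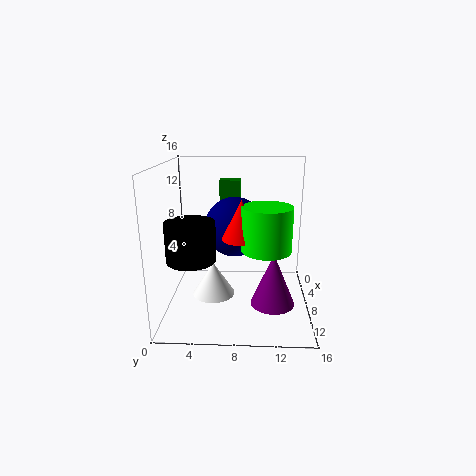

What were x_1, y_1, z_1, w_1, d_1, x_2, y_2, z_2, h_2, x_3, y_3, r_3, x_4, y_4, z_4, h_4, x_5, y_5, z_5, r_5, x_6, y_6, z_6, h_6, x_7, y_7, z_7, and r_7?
x_1 = 1, y_1 = 5.5, z_1 = 8, w_1 = 2, d_1 = 2.5, x_2 = 11, y_2 = 8.5, z_2 = 9, h_2 = 4, x_3 = 5.5, y_3 = 7.5, r_3 = 3.5, x_4 = 11.5, y_4 = 11, z_4 = 8, h_4 = 4.5, x_5 = 9, y_5 = 12, z_5 = 0.5, r_5 = 2.5, x_6 = 7, y_6 = 5, z_6 = 0.5, h_6 = 4, x_7 = 12, y_7 = 3.5, z_7 = 7, r_7 = 2.5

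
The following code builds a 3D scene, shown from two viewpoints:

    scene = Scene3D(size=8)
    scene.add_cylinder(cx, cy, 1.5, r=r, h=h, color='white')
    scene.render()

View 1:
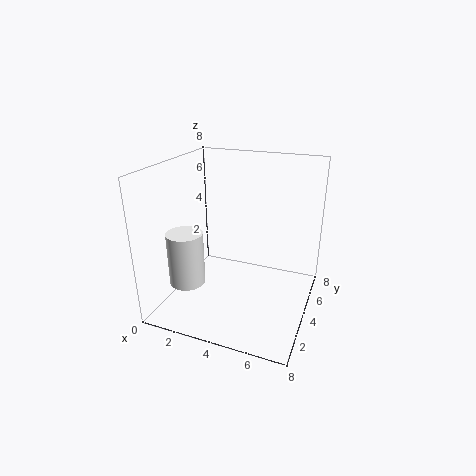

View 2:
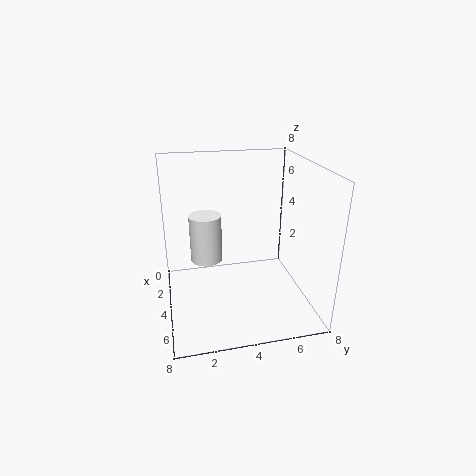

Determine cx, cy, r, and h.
cx = 1.5, cy = 2.5, r = 1, h = 3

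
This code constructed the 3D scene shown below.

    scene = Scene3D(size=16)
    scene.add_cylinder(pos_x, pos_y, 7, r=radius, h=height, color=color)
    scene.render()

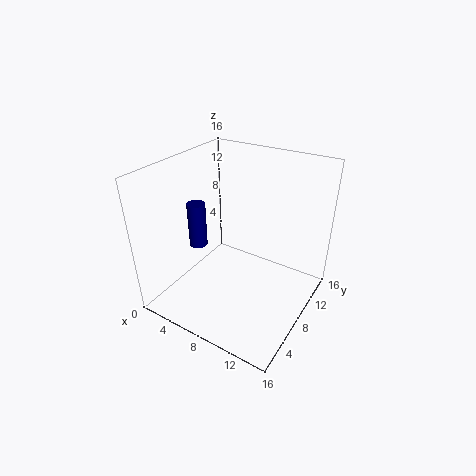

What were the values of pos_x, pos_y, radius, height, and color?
pos_x = 4
pos_y = 6
radius = 1
height = 5
color = 'navy'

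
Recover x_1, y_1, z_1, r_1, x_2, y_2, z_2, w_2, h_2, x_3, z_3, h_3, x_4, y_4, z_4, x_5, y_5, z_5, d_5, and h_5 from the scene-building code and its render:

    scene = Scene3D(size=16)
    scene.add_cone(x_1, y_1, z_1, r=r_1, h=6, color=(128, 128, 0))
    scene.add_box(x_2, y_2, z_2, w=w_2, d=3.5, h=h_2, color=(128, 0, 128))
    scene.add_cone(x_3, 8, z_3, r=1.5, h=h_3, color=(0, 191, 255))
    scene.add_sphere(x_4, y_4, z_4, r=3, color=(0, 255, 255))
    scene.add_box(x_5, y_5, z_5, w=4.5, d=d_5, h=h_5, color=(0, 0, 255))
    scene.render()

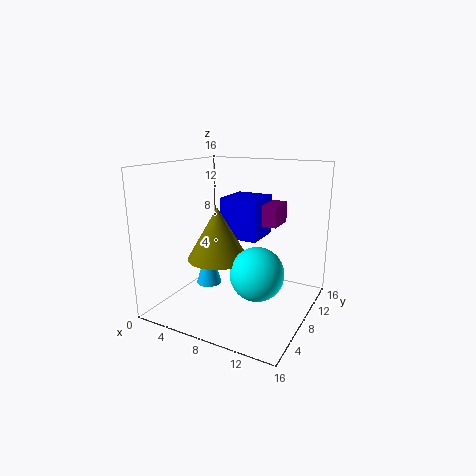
x_1 = 5.5, y_1 = 7.75, z_1 = 5.25, r_1 = 3.5, x_2 = 8.25, y_2 = 11, z_2 = 8.75, w_2 = 3, h_2 = 2.5, x_3 = 4, z_3 = 1.75, h_3 = 4.75, x_4 = 10.5, y_4 = 7.75, z_4 = 4.25, x_5 = 5, y_5 = 9.25, z_5 = 7.25, d_5 = 4.75, h_5 = 4.75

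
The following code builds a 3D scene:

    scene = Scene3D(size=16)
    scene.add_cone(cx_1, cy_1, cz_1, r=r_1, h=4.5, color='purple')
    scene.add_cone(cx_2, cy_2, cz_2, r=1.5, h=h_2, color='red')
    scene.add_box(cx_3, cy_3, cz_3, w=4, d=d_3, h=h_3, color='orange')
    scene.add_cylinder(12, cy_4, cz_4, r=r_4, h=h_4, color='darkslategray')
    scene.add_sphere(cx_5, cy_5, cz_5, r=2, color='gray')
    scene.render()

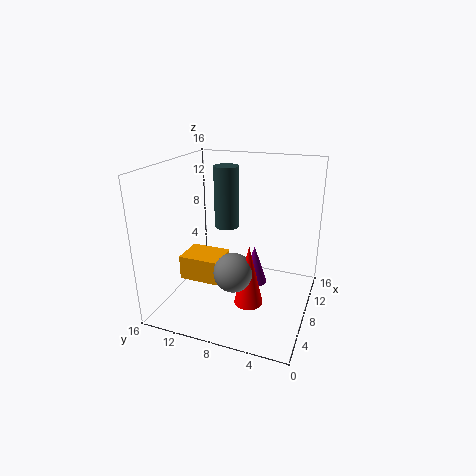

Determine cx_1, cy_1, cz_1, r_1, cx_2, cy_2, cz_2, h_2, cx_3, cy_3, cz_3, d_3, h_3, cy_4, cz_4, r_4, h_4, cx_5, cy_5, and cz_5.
cx_1 = 9.5
cy_1 = 6.5
cz_1 = 2
r_1 = 1.5
cx_2 = 4.5
cy_2 = 5.5
cz_2 = 2.5
h_2 = 6.5
cx_3 = 7.5
cy_3 = 10.5
cz_3 = 1.5
d_3 = 5
h_3 = 3
cy_4 = 11
cz_4 = 7.5
r_4 = 1.5
h_4 = 7.5
cx_5 = 4
cy_5 = 7
cz_5 = 6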